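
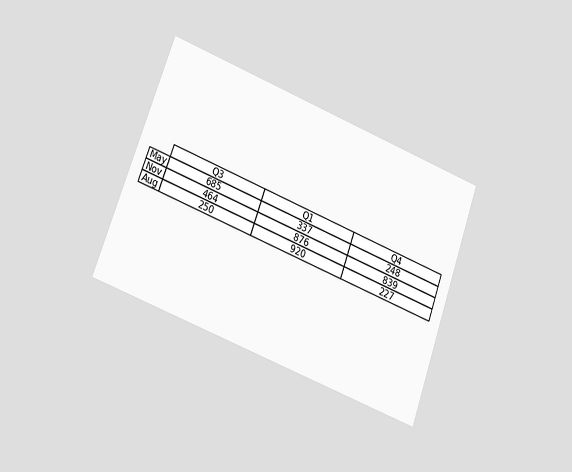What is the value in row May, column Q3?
The chart is tilted about 20° clockwise and viewed at a slight angle. The (May, Q3) cell reads 685.

685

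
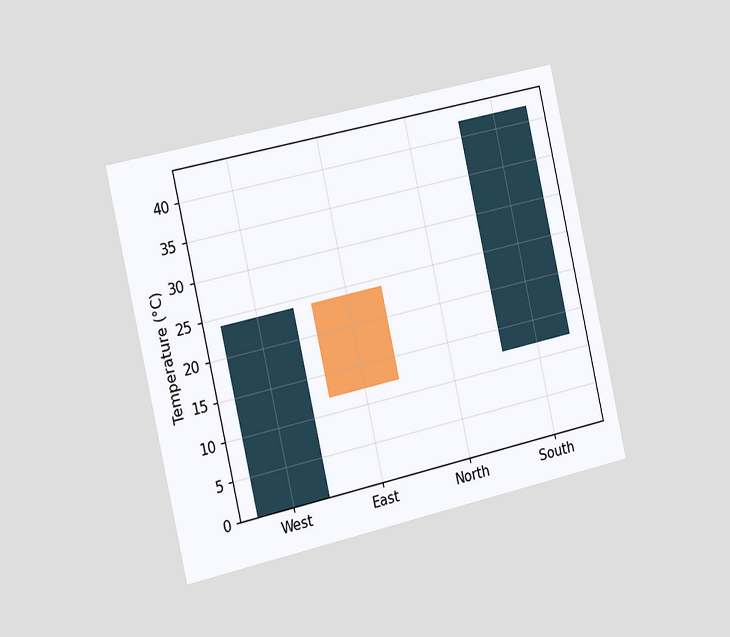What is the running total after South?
The chart is tilted about 13° counter-clockwise and viewed slightly from the left. After South the running total reaches 42°C.

42°C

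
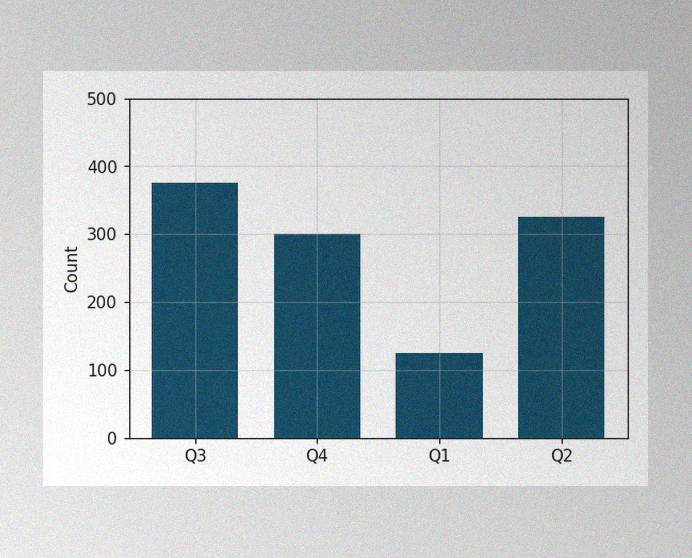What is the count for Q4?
The image has some photo noise and uneven lighting. Reading along the chart's y-axis, the Q4 bar reaches 300.

300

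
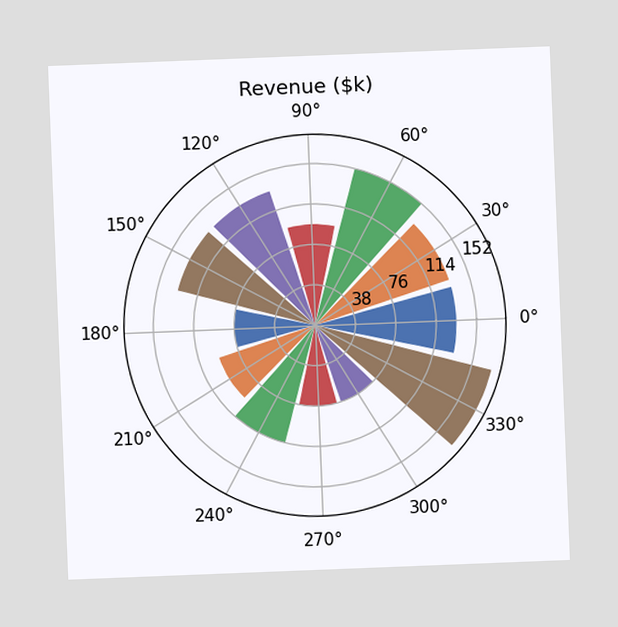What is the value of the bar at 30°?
$133k

The chart is tilted about 2° counter-clockwise. The bar at 30° reaches $133k on the radial axis.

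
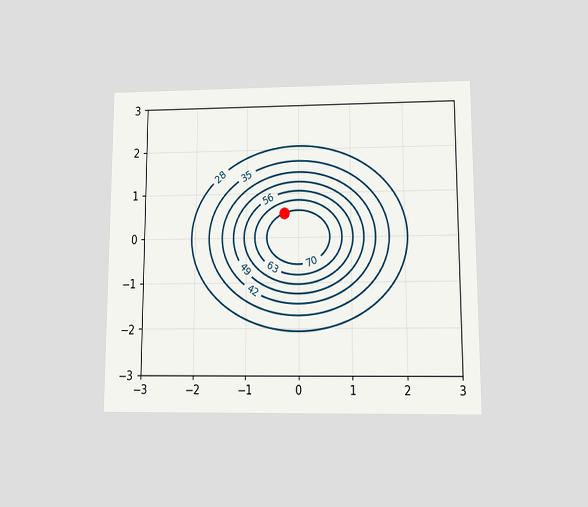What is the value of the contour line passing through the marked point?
70

The chart is viewed at a slight angle. The marked point sits on the contour labelled 70.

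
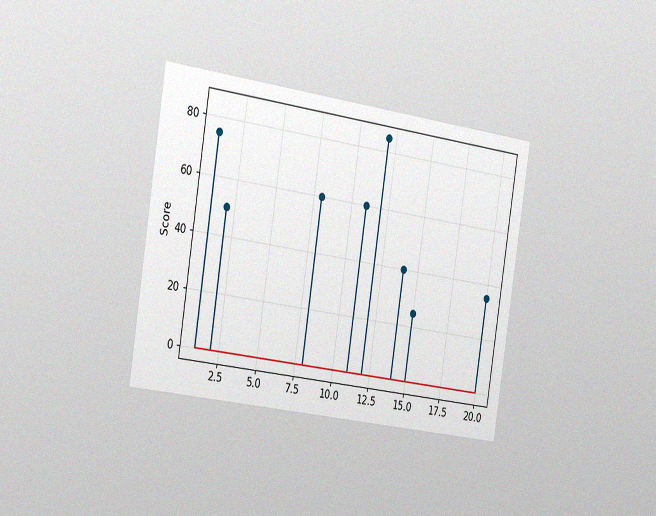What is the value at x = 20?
The chart is tilted about 9° clockwise and viewed slightly from the left, with some photo noise. The stem at x=20 reaches 35.

35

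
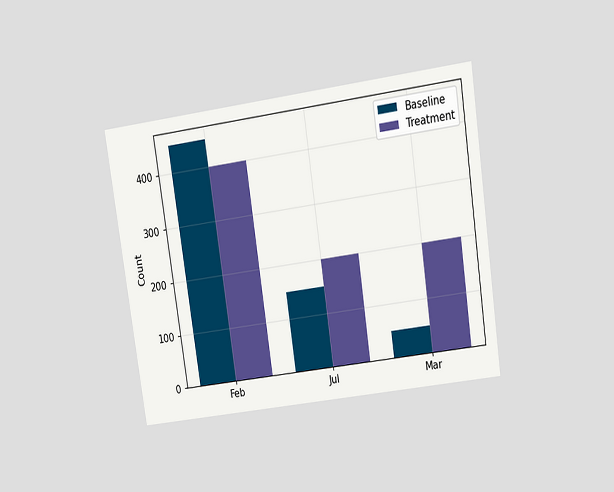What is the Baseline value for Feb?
450

The chart is tilted about 8° counter-clockwise and viewed at a slight angle. The Baseline bar at Feb reaches 450 on the y-axis.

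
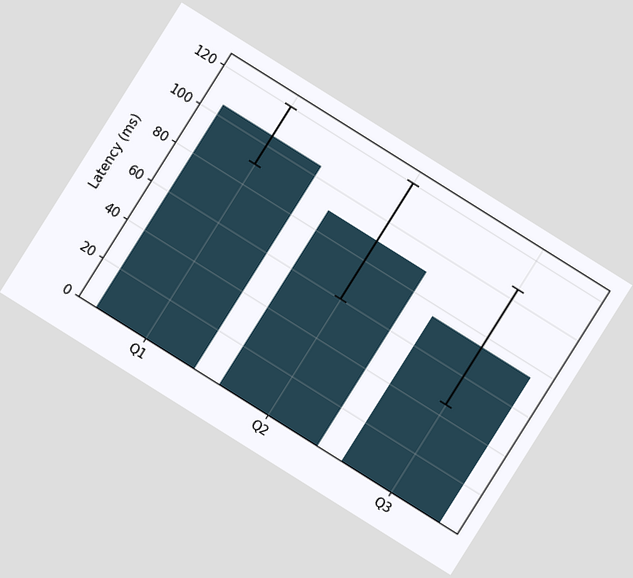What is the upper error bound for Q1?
The chart is tilted about 32° clockwise. The Q1 bar's upper whisker reaches 120ms.

120ms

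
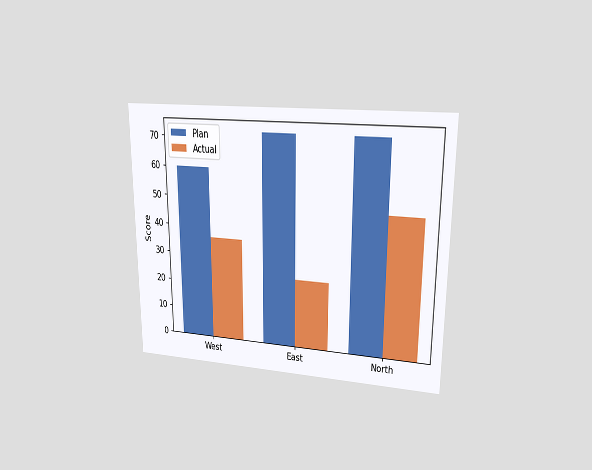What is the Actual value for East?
24

The chart is viewed at a slight angle. The Actual bar at East reaches 24 on the y-axis.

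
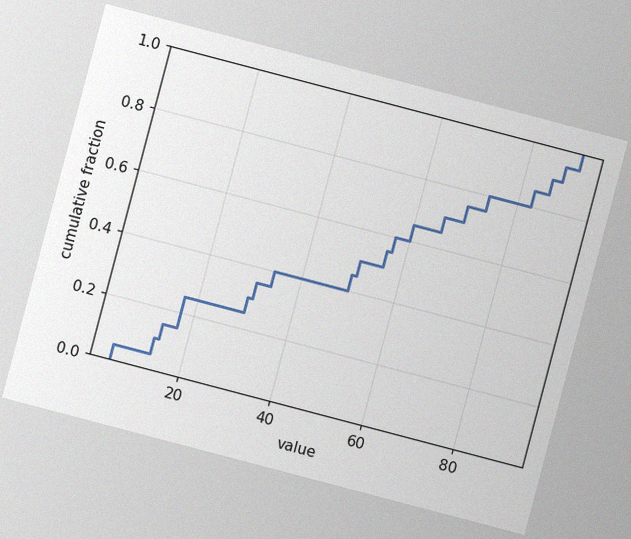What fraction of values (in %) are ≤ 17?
25%

The chart is tilted about 15° clockwise, with some photo noise. At x=17 the ECDF step is at 25%.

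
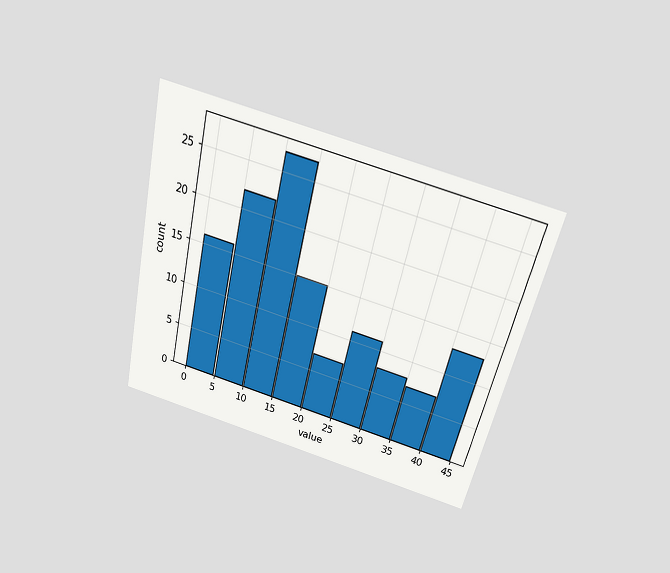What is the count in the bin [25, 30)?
11

The chart is tilted about 13° clockwise and viewed slightly from above. The [25, 30) bin has height 11.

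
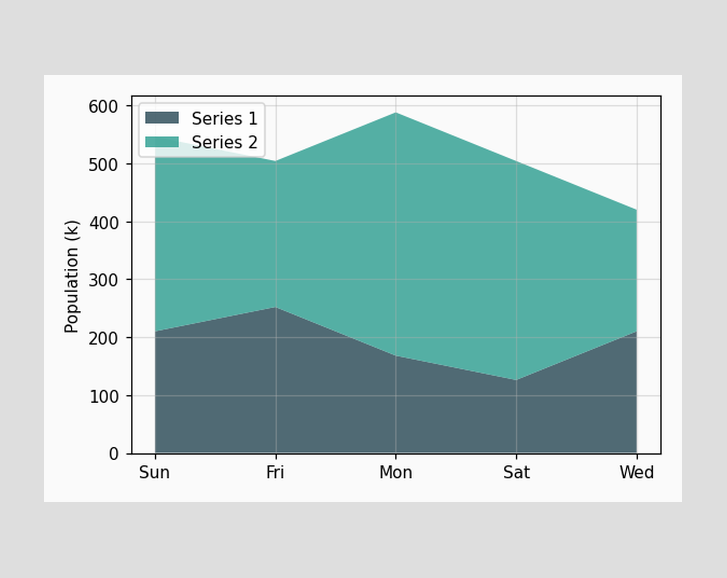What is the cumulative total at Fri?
504k

The stacked total at Fri reaches 504k.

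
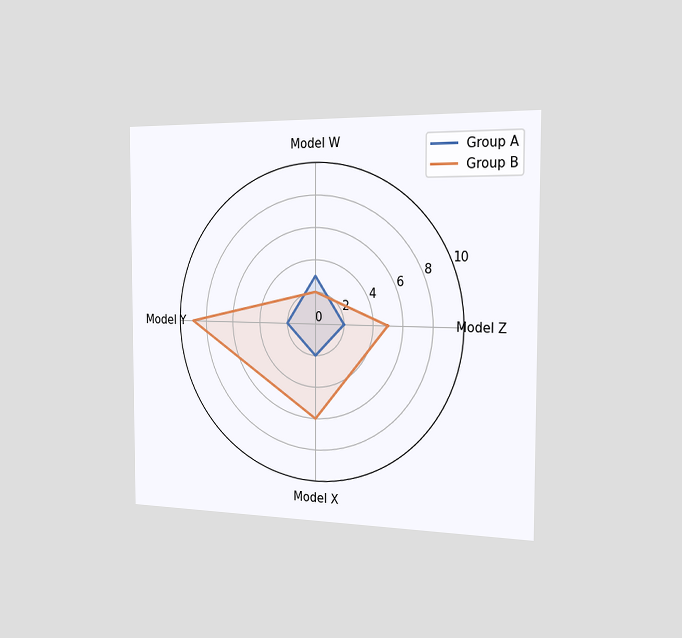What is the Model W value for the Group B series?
The chart is viewed slightly from the right. On the Model W axis, Group B reaches 2.

2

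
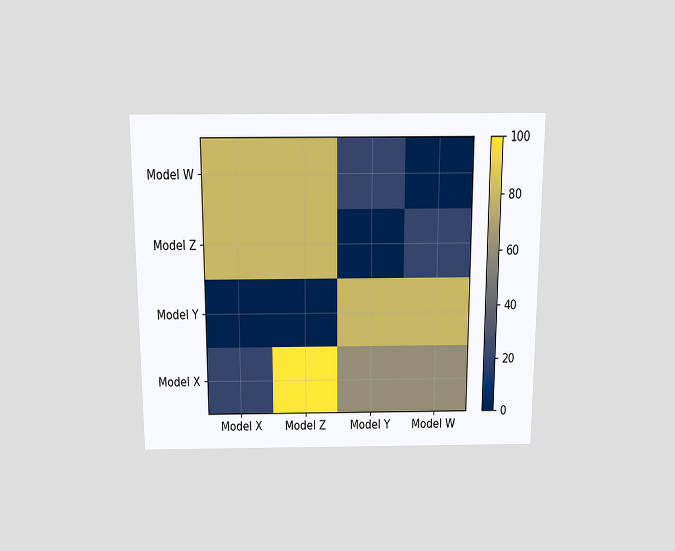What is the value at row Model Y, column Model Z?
0

The chart is viewed slightly from above. Matching cell (Model Y, Model Z) against the colorbar gives 0.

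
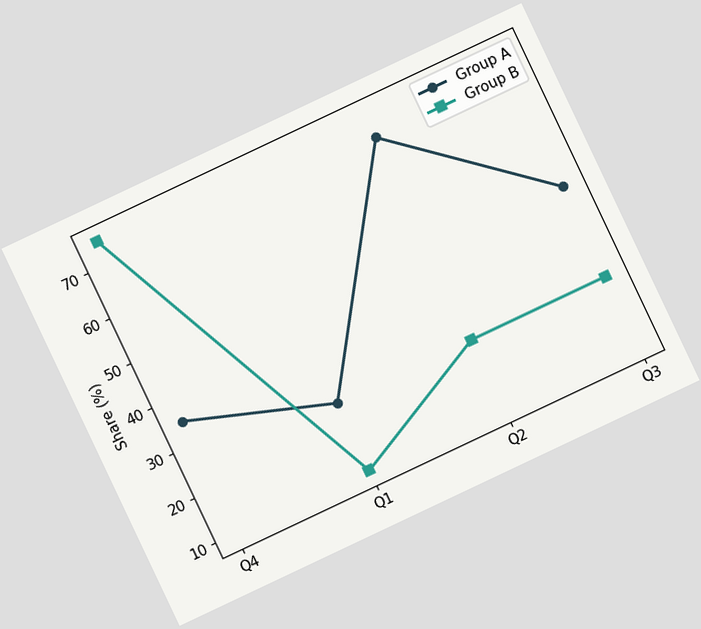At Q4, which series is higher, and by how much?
The chart is tilted about 25° counter-clockwise. At Q4, Group B sits above the other line by 40%.

Group B, by 40%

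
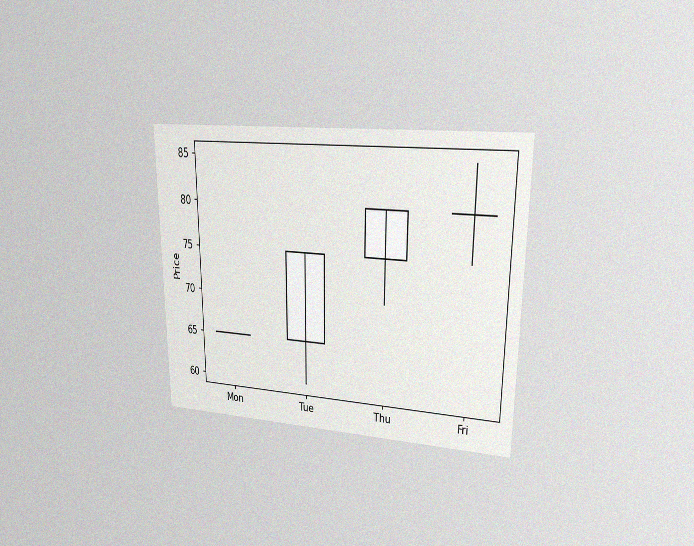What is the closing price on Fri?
80

The chart is viewed at a slight angle, with some photo noise. The Fri candle closes at 80.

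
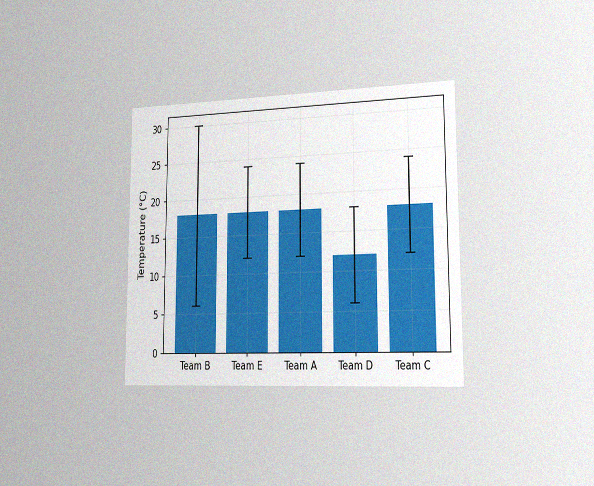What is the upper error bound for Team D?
The chart is viewed slightly from the right, with some photo noise. The Team D bar's upper whisker reaches 18°C.

18°C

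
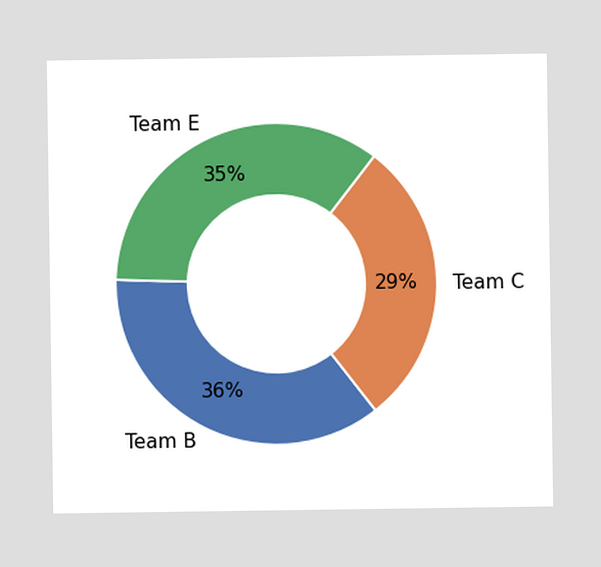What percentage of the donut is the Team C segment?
The Team C segment takes up 29% of the ring.

29%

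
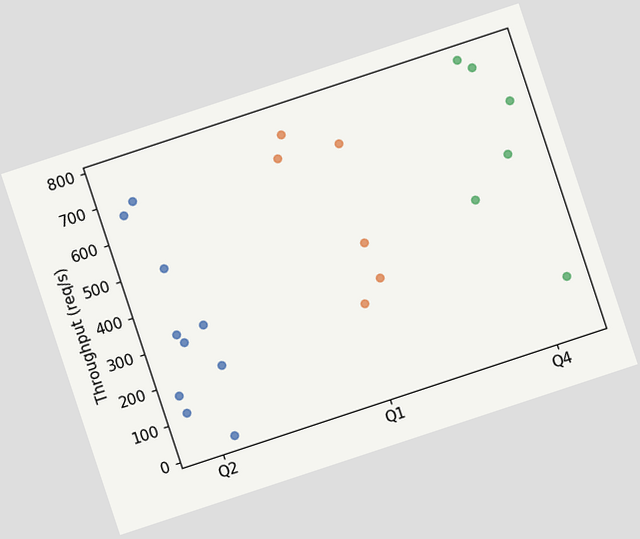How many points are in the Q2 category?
The chart is tilted about 18° counter-clockwise. Counting the markers in the Q2 column gives 10.

10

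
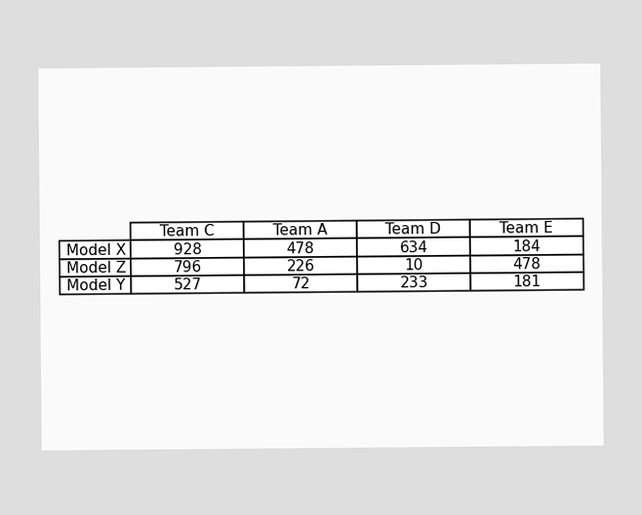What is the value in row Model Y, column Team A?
The (Model Y, Team A) cell reads 72.

72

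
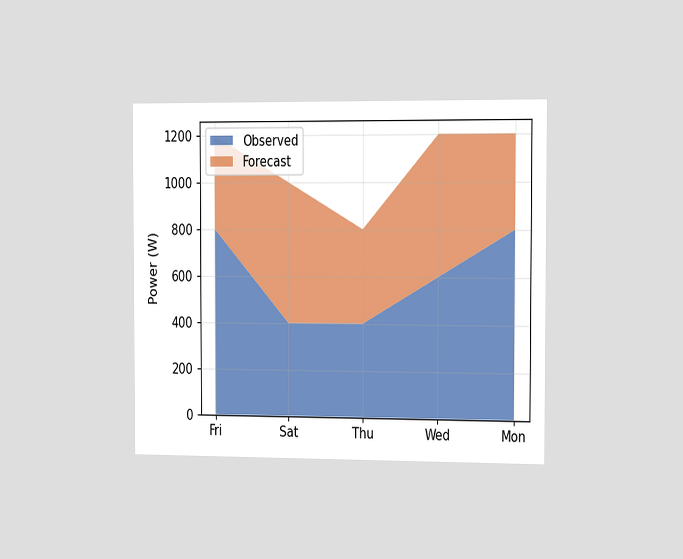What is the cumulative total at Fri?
The chart is viewed slightly from the right. The stacked total at Fri reaches 1200W.

1200W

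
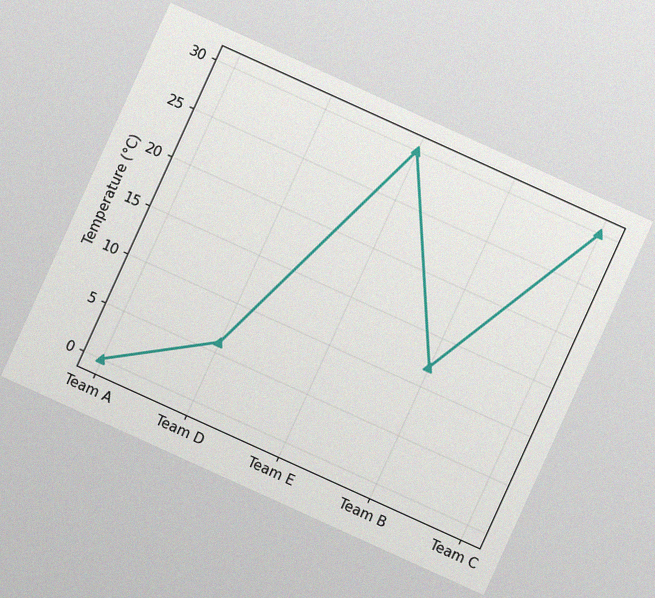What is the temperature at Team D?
The chart is tilted about 24° clockwise, with some photo noise. At Team D, the line is at 6°C.

6°C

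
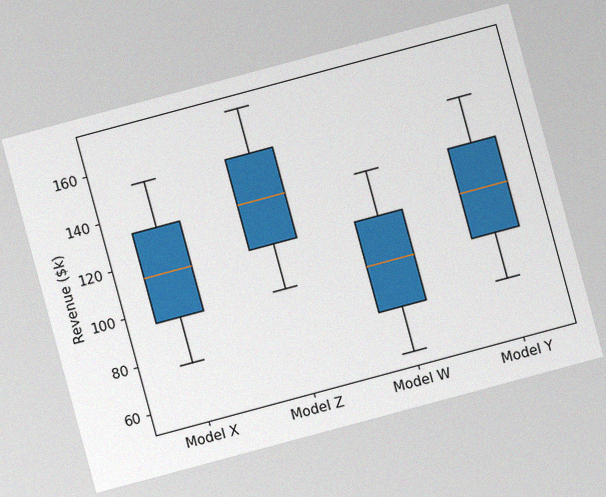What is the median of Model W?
The chart is tilted about 15° counter-clockwise, with some photo noise. The median line in the Model W box sits at $95k.

$95k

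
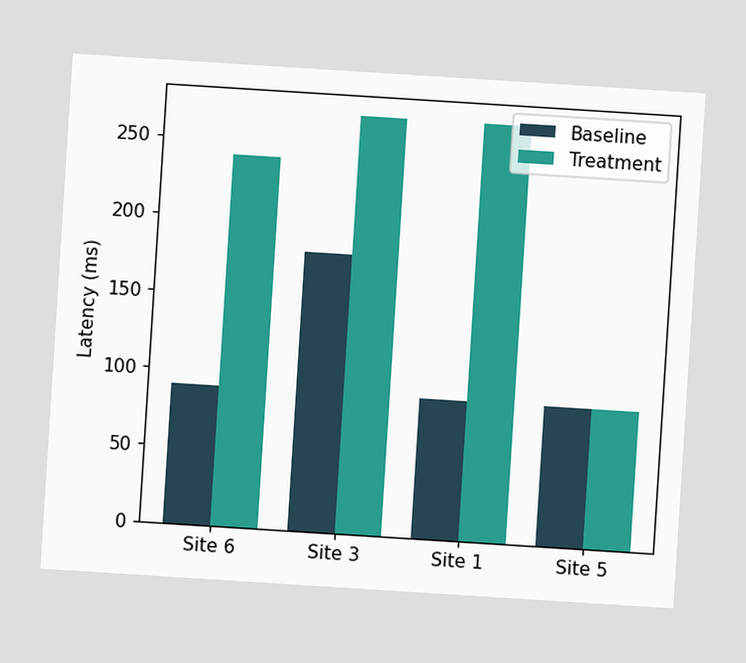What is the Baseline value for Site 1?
The chart is tilted about 4° clockwise. The Baseline bar at Site 1 reaches 90ms on the y-axis.

90ms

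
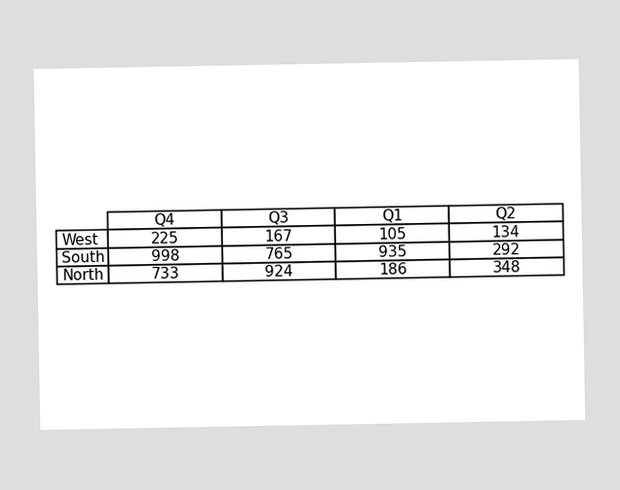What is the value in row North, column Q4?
733

The (North, Q4) cell reads 733.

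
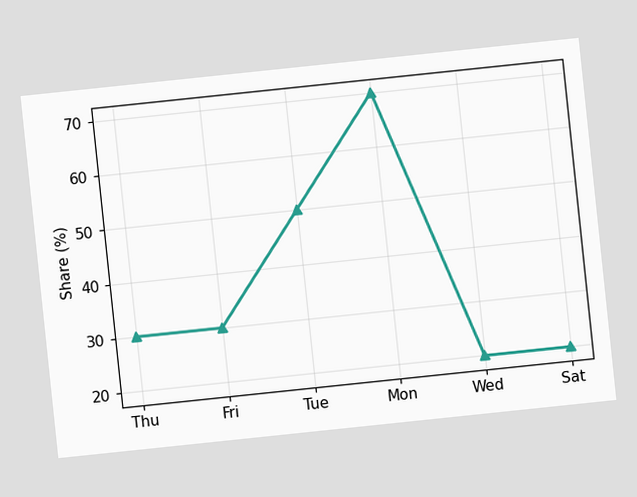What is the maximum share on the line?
The chart is tilted about 6° counter-clockwise. The highest point is at Mon, and reading across to the y-axis gives 70%.

70%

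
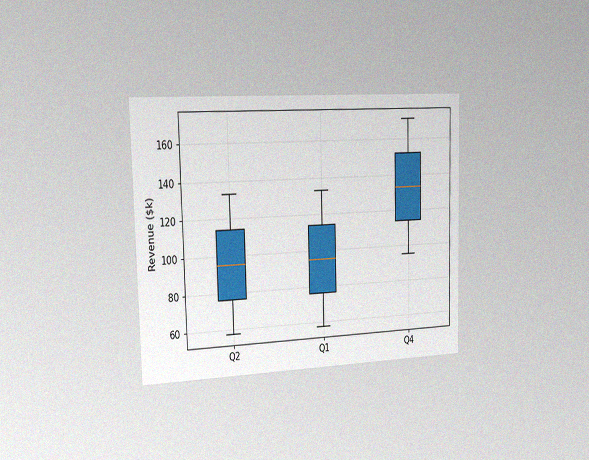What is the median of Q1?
$95k

The chart is viewed slightly from the left, with some photo noise. The median line in the Q1 box sits at $95k.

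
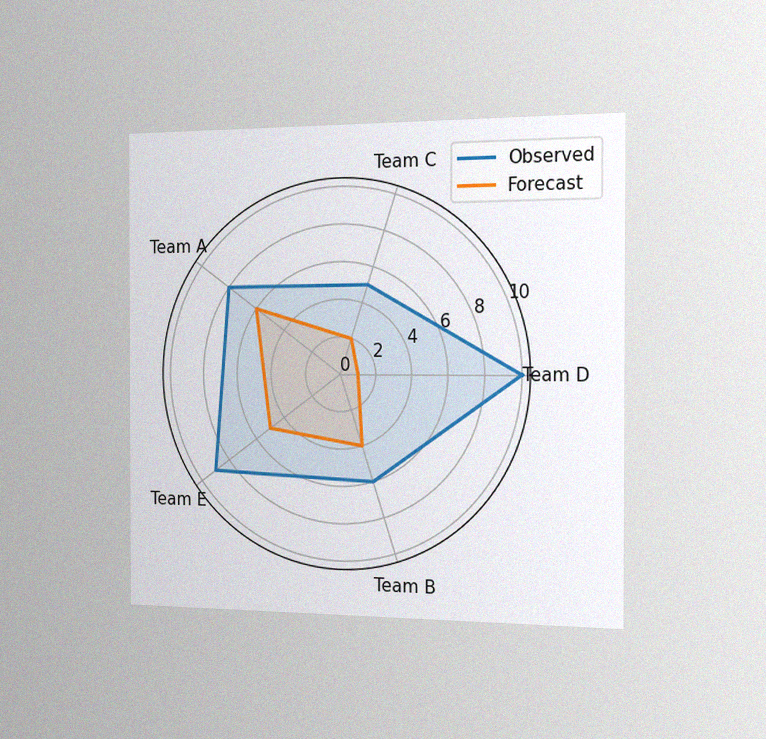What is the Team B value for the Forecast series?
The chart is viewed slightly from the right, with some photo noise. On the Team B axis, Forecast reaches 4.

4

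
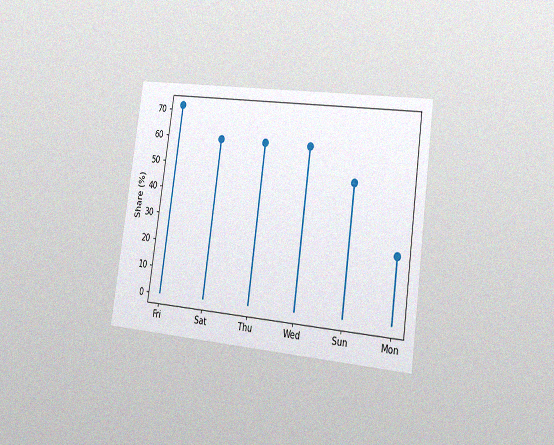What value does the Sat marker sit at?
60%

The chart is tilted about 8° clockwise and viewed slightly from the right, with some photo noise. The Sat marker sits at 60%.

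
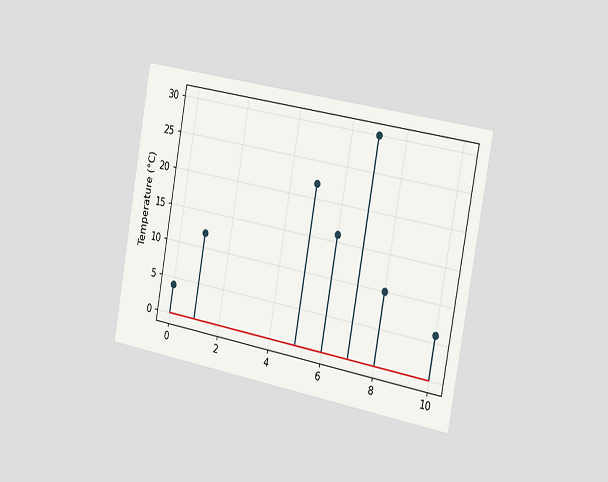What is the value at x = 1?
12°C

The chart is tilted about 10° clockwise and viewed slightly from the right. The stem at x=1 reaches 12°C.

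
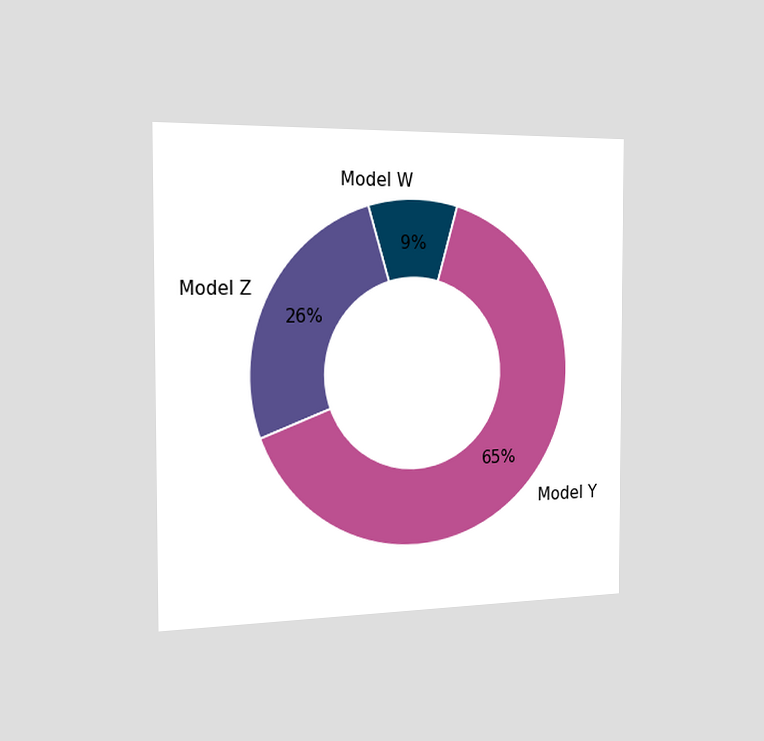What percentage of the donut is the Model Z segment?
26%

The chart is viewed slightly from the left. The Model Z segment takes up 26% of the ring.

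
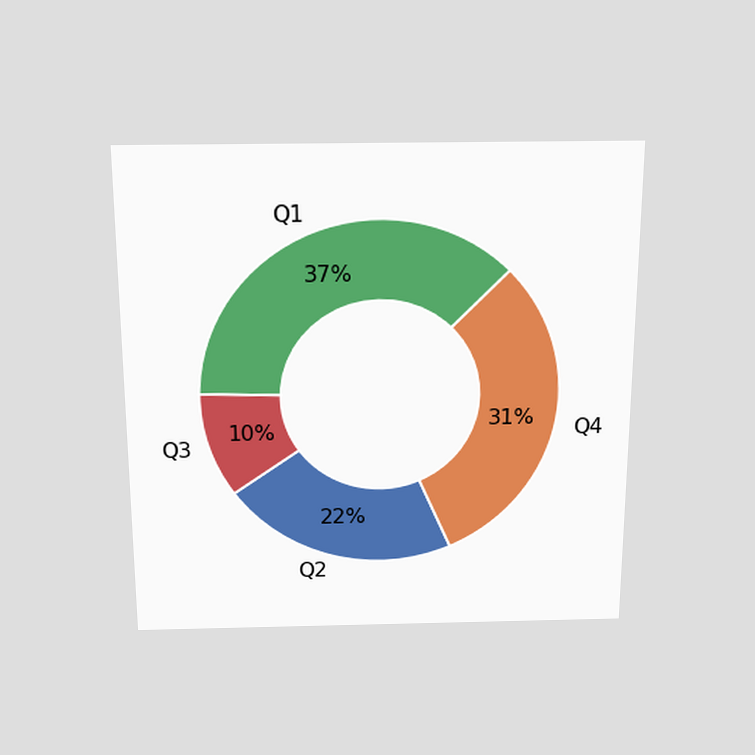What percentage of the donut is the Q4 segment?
31%

The chart is viewed slightly from above. The Q4 segment takes up 31% of the ring.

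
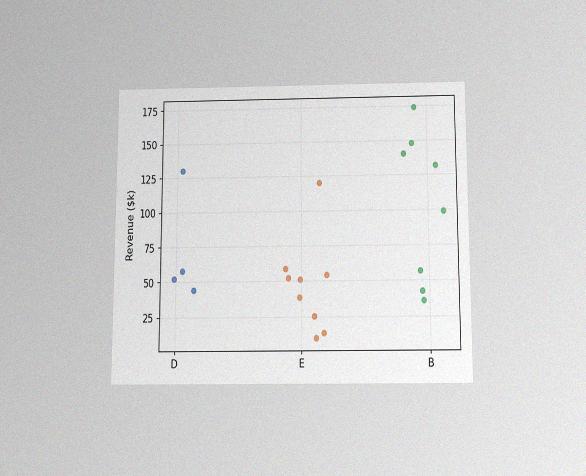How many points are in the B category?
The chart is viewed slightly from below, with some photo noise. Counting the markers in the B column gives 8.

8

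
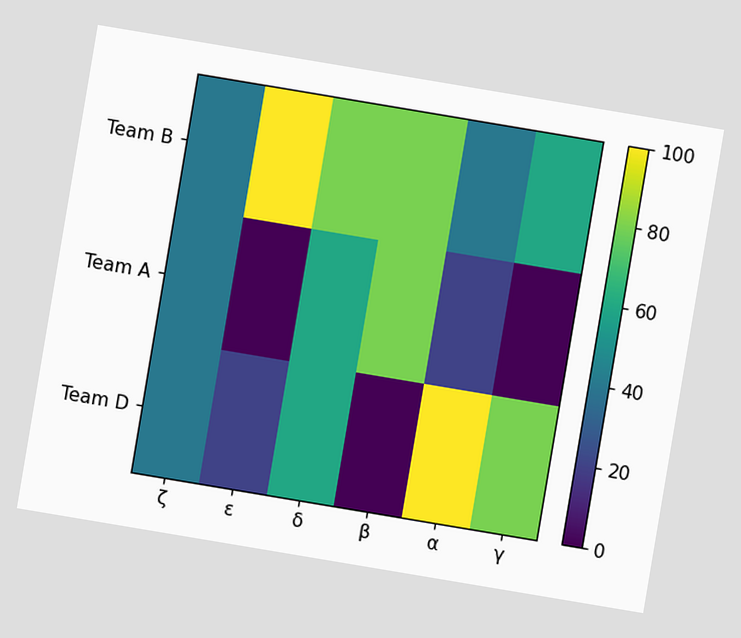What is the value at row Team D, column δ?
60

The chart is tilted about 10° clockwise. Matching cell (Team D, δ) against the colorbar gives 60.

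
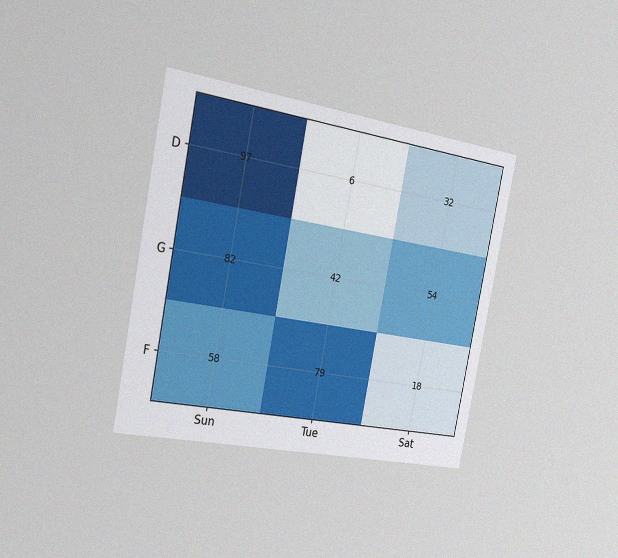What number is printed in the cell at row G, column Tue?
The chart is tilted about 11° clockwise and viewed slightly from the left, with some photo noise. The (G, Tue) cell reads 42.

42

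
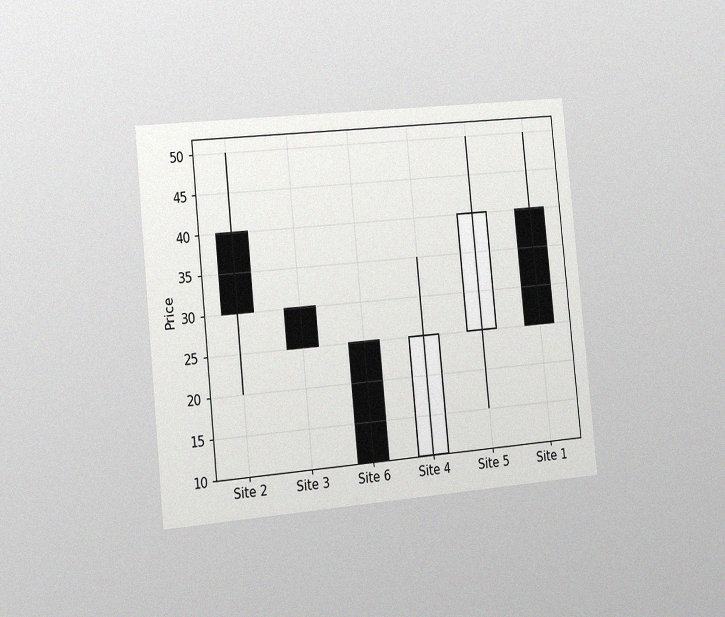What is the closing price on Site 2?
The chart is tilted about 6° counter-clockwise and viewed slightly from the left, with some photo noise. The Site 2 candle closes at 30.

30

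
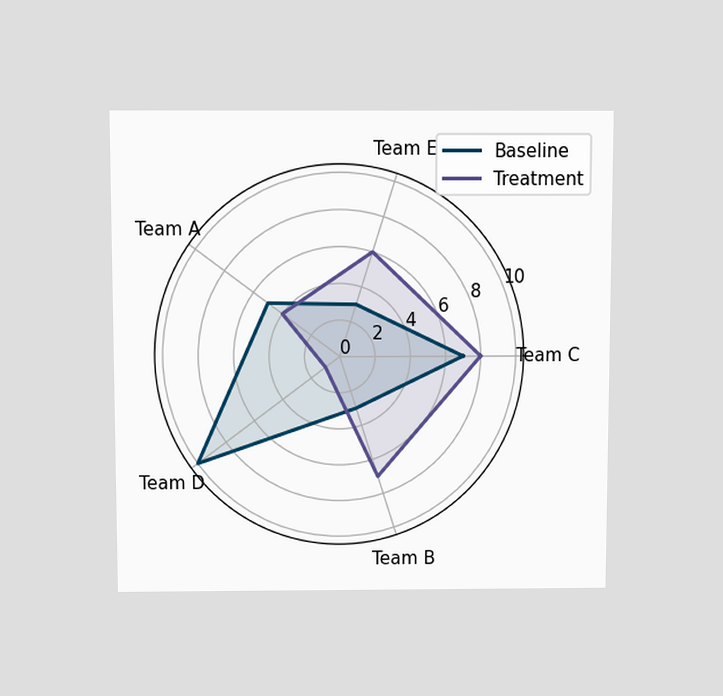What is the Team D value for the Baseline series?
The chart is viewed slightly from above. On the Team D axis, Baseline reaches 10.

10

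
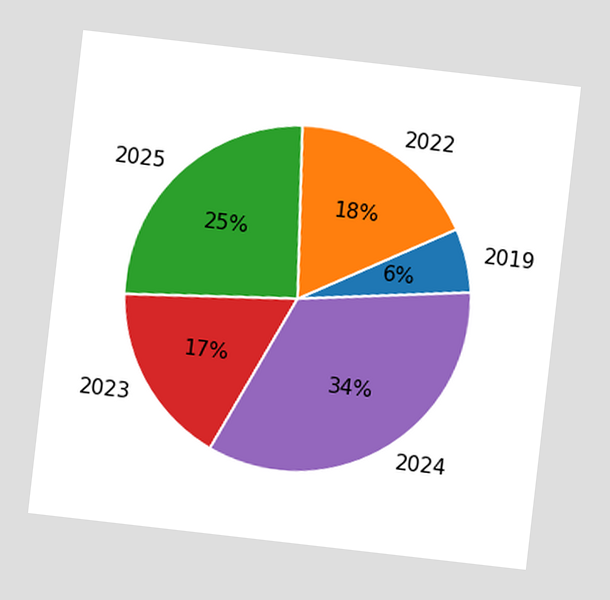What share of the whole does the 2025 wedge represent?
The chart is tilted about 7° clockwise. The 2025 slice takes up 25% of the pie.

25%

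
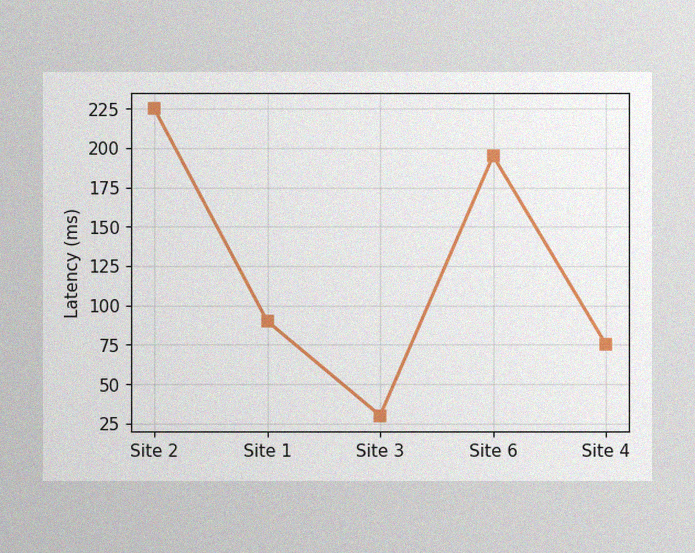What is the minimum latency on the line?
30ms

The image has some photo noise and uneven lighting. The lowest point is at Site 3, and reading across to the y-axis gives 30ms.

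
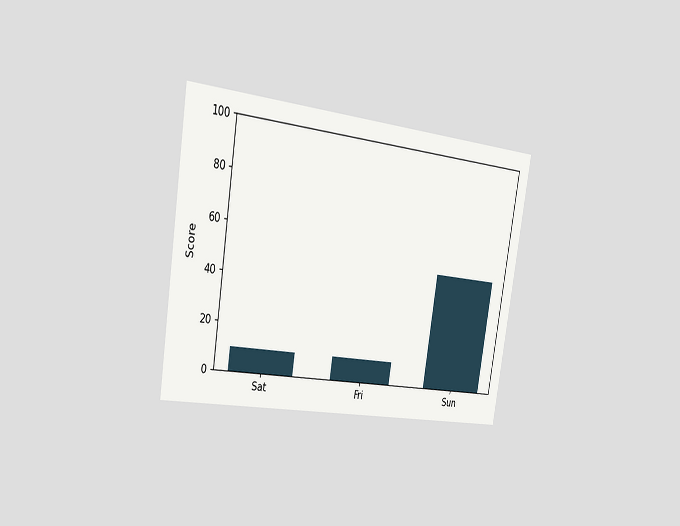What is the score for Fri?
The chart is tilted about 9° clockwise and viewed slightly from the left. Reading along the chart's y-axis, the Fri bar reaches 10.

10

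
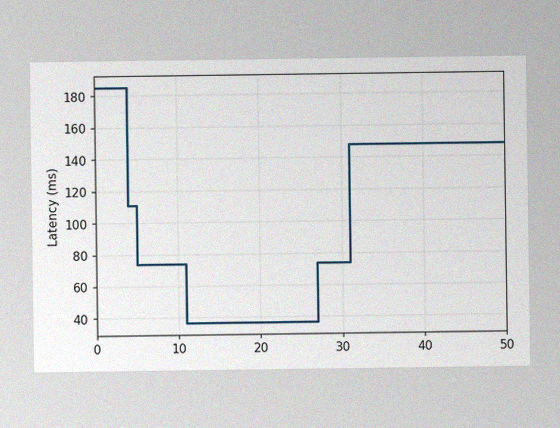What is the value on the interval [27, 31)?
The image has some photo noise and uneven lighting. On [27, 31) the step sits at 74ms.

74ms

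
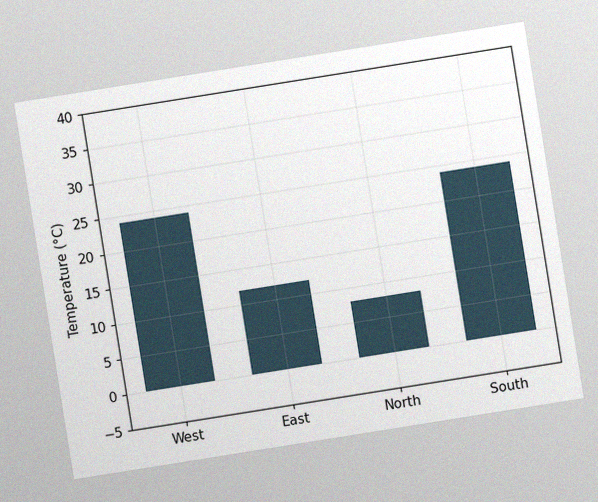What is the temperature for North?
The chart is tilted about 9° counter-clockwise, with some photo noise. Reading along the chart's y-axis, the North bar reaches 8°C.

8°C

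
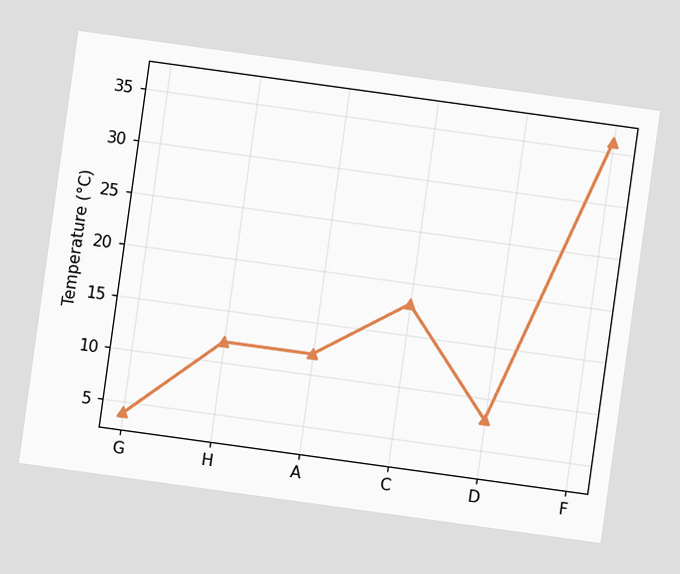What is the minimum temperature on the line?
4°C

The chart is tilted about 8° clockwise. The lowest point is at G, and reading across to the y-axis gives 4°C.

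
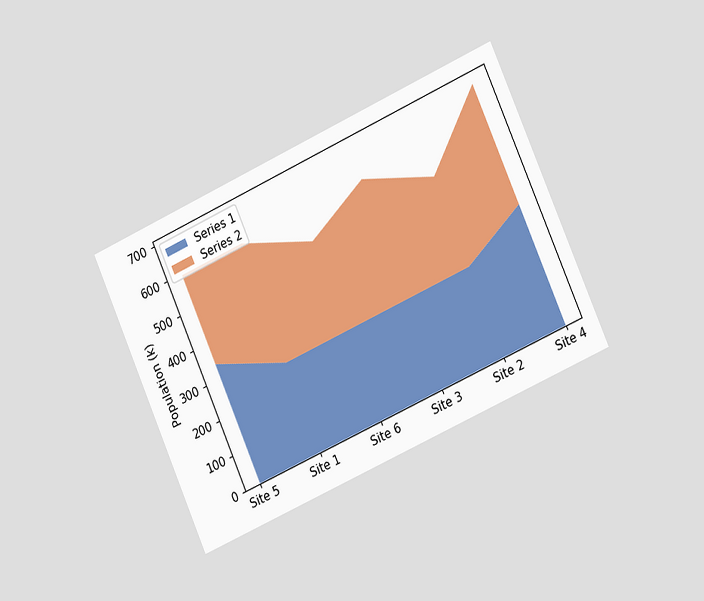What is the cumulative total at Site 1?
The chart is tilted about 24° counter-clockwise and viewed slightly from the right. The stacked total at Site 1 reaches 595k.

595k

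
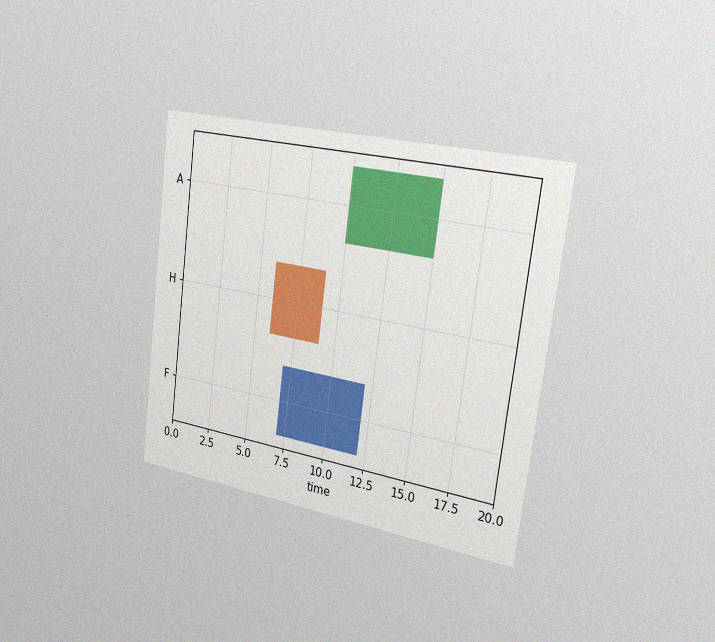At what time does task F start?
The chart is tilted about 7° clockwise and viewed slightly from the right, with some photo noise. The F bar begins at t=7.

7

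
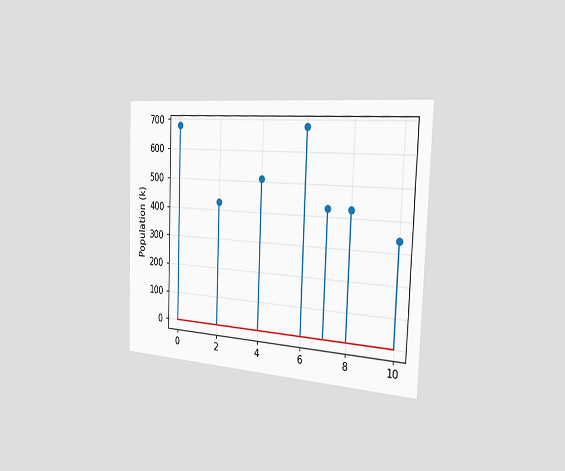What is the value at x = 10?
340k

The chart is tilted about 2° clockwise and viewed slightly from the right. The stem at x=10 reaches 340k.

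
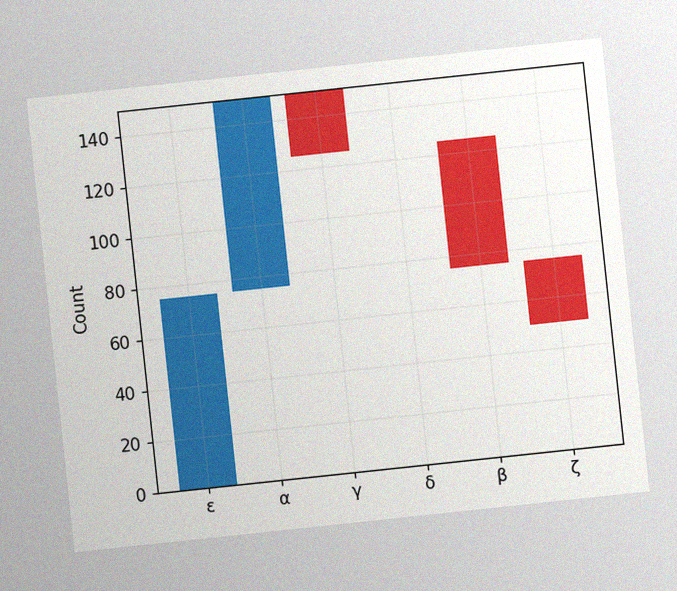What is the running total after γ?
125

The chart is tilted about 6° counter-clockwise, with some photo noise. After γ the running total reaches 125.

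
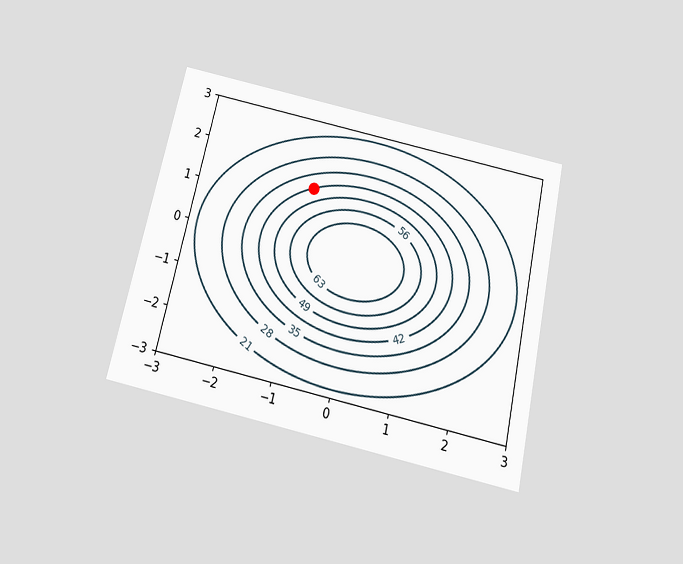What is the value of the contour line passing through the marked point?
The chart is tilted about 13° clockwise and viewed slightly from below. The marked point sits on the contour labelled 42.

42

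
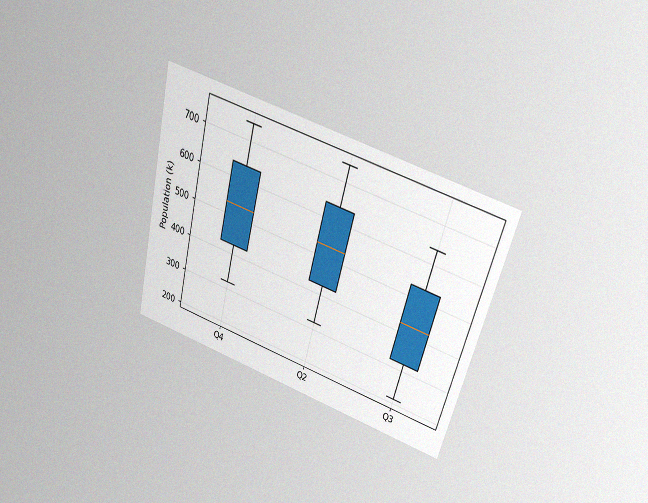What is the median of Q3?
The chart is tilted about 15° clockwise and viewed slightly from above, with some photo noise. The median line in the Q3 box sits at 424k.

424k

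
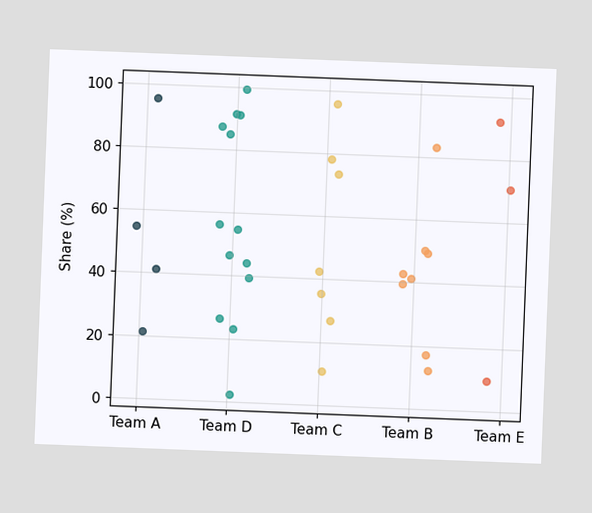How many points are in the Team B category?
The chart is tilted about 2° clockwise. Counting the markers in the Team B column gives 8.

8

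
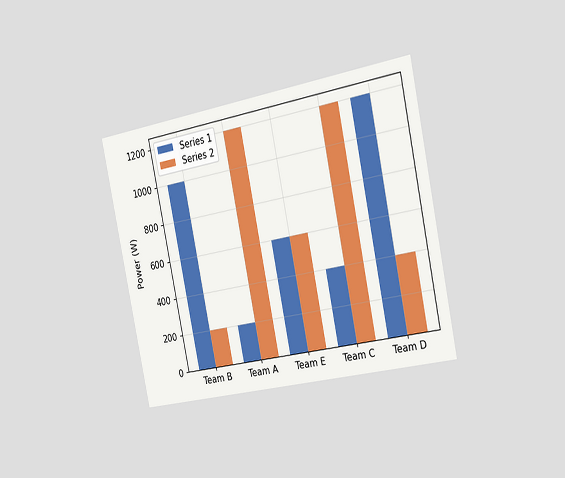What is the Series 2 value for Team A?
The chart is tilted about 12° counter-clockwise and viewed slightly from the right. The Series 2 bar at Team A reaches 1200W on the y-axis.

1200W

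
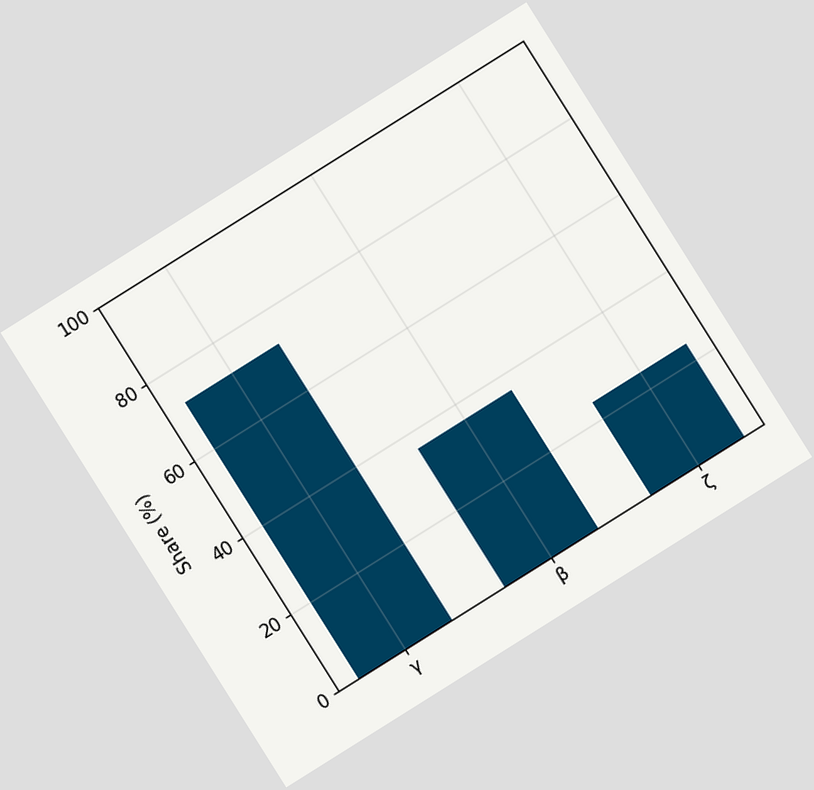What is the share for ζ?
24%

The chart is tilted about 32° counter-clockwise. Reading along the chart's y-axis, the ζ bar reaches 24%.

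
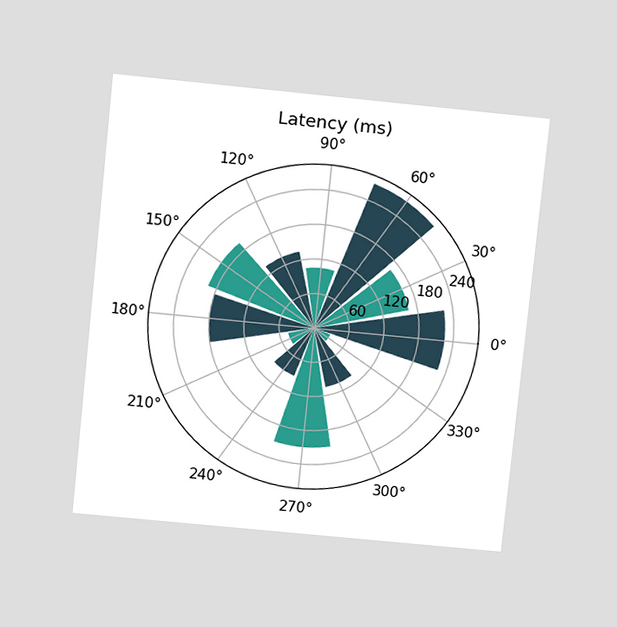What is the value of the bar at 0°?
The chart is tilted about 6° clockwise and viewed slightly from above. The bar at 0° reaches 225ms on the radial axis.

225ms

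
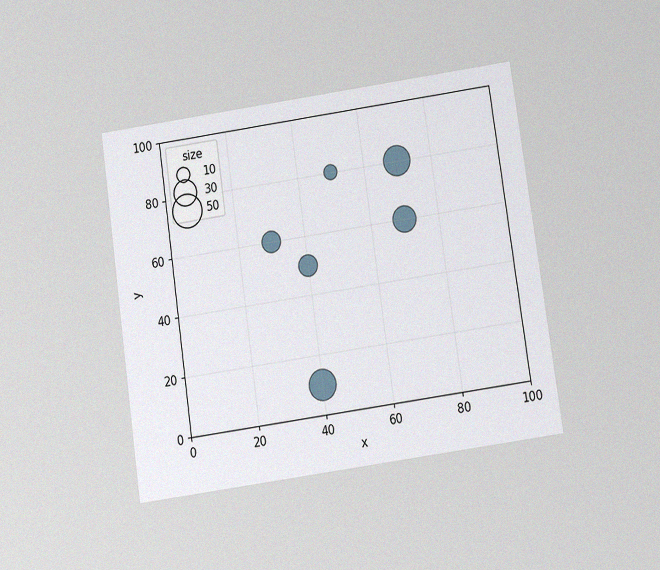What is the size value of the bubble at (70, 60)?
30

The chart is tilted about 8° counter-clockwise and viewed slightly from below, with some photo noise. Matching the bubble at (70, 60) against the size legend gives 30.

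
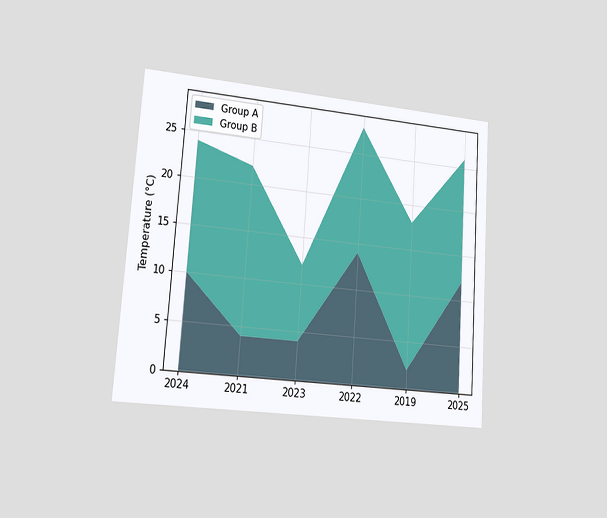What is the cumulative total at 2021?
The chart is tilted about 4° clockwise and viewed at a slight angle. The stacked total at 2021 reaches 22°C.

22°C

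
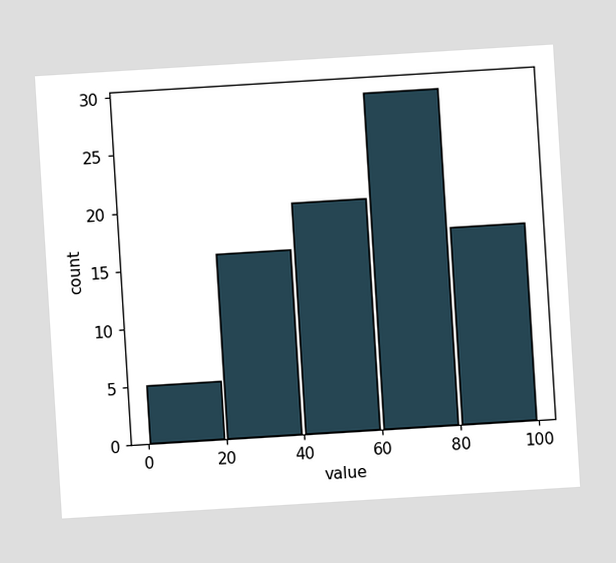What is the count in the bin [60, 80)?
29

The chart is tilted about 4° counter-clockwise. The [60, 80) bin has height 29.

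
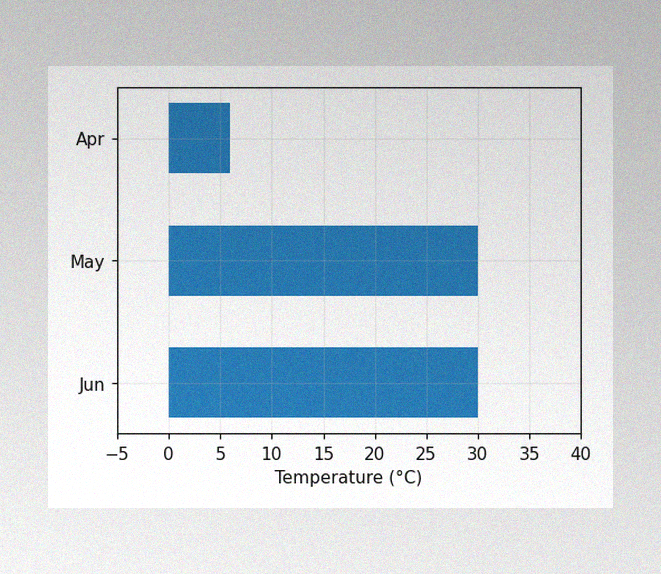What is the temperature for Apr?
The image has some photo noise and uneven lighting. Reading along the chart's x-axis, the Apr bar reaches 6°C.

6°C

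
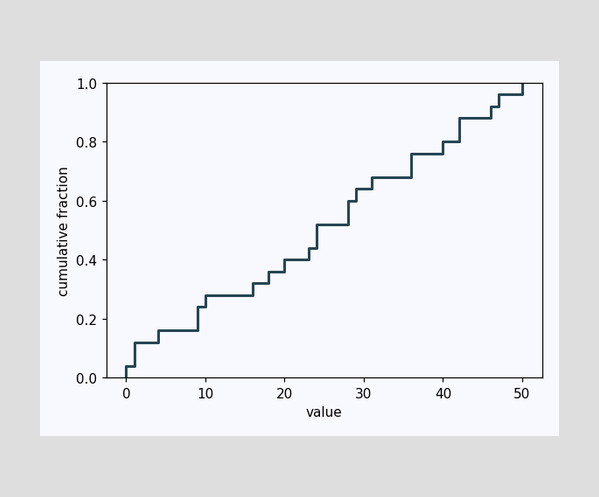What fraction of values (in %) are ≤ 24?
At x=24 the ECDF step is at 52%.

52%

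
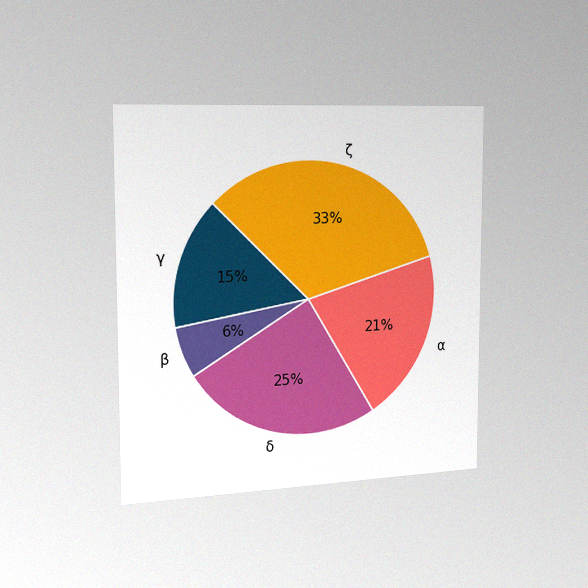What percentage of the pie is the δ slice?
The chart is viewed slightly from the left, with some photo noise. The δ slice takes up 25% of the pie.

25%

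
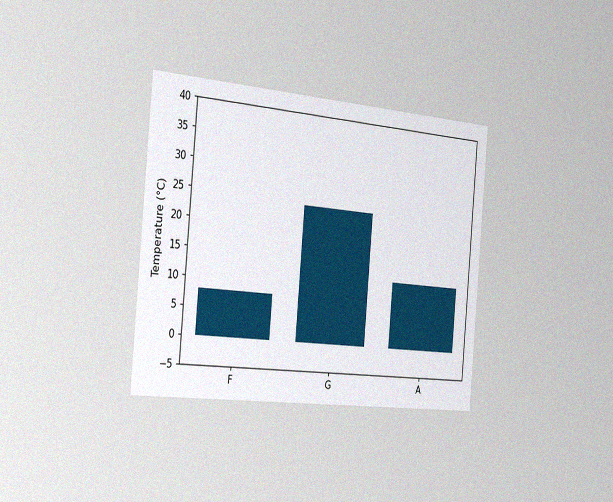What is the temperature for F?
The chart is tilted about 5° clockwise and viewed slightly from the left, with some photo noise. Reading along the chart's y-axis, the F bar reaches 8°C.

8°C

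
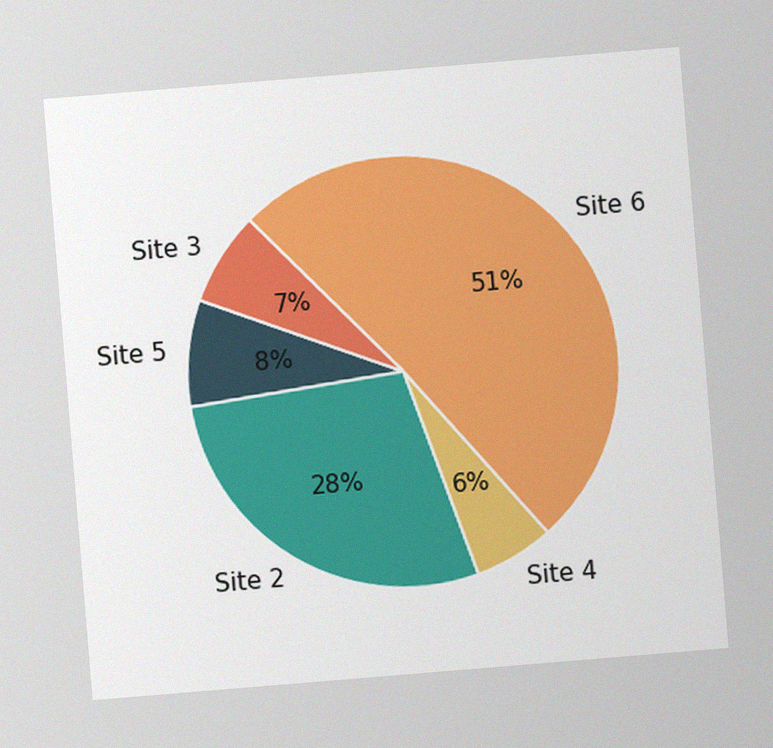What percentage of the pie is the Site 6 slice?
51%

The chart is tilted about 5° counter-clockwise, with some photo noise. The Site 6 slice takes up 51% of the pie.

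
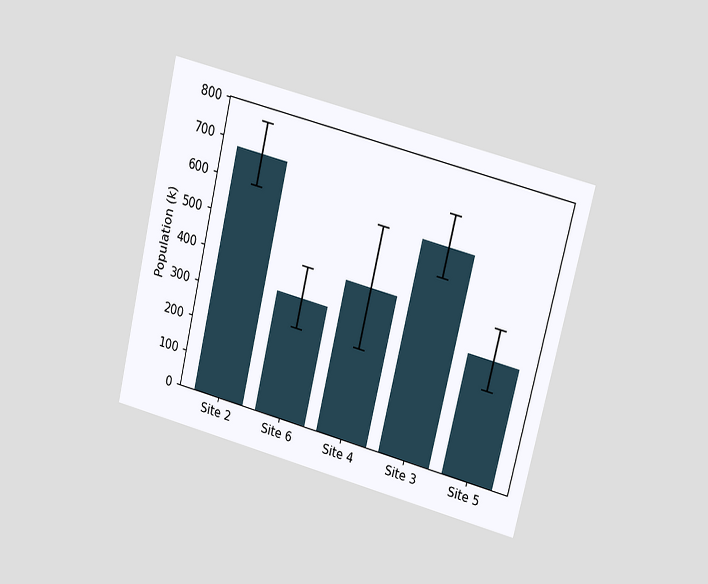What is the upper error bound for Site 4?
595k

The chart is tilted about 13° clockwise and viewed at a slight angle. The Site 4 bar's upper whisker reaches 595k.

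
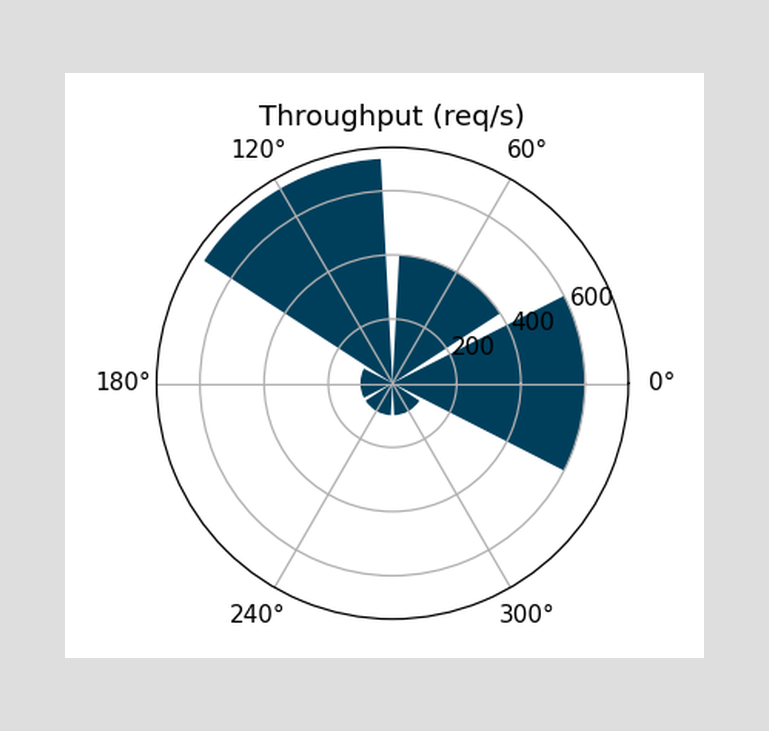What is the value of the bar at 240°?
100req/s

The bar at 240° reaches 100req/s on the radial axis.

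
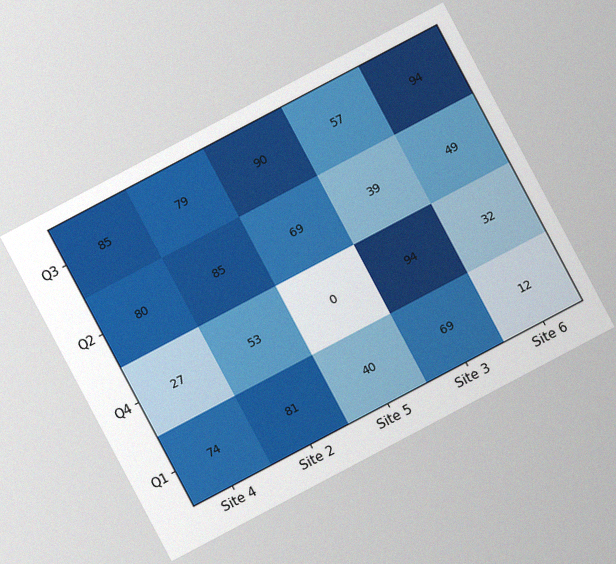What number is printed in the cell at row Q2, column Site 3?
39

The chart is tilted about 28° counter-clockwise, with some photo noise. The (Q2, Site 3) cell reads 39.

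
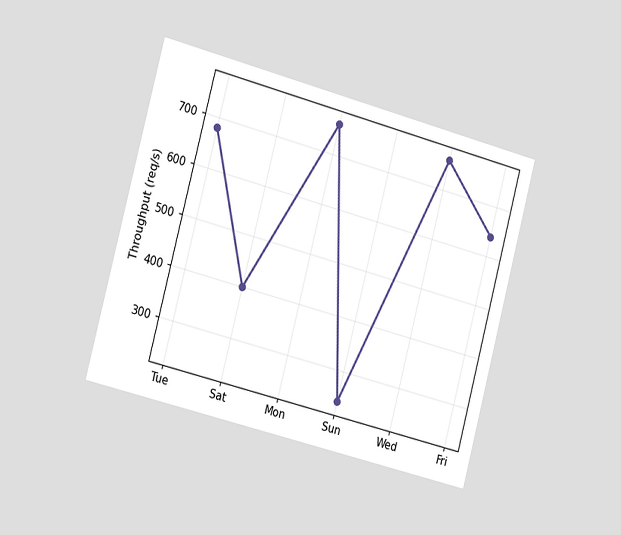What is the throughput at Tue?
The chart is tilted about 15° clockwise and viewed slightly from the left. At Tue, the line is at 680req/s.

680req/s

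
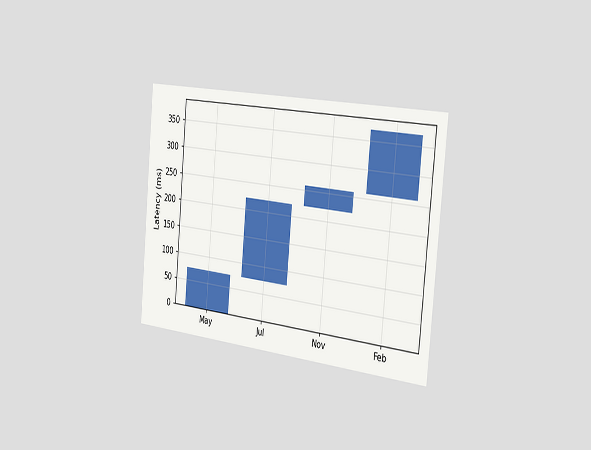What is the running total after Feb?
The chart is tilted about 5° clockwise and viewed slightly from the right. After Feb the running total reaches 370ms.

370ms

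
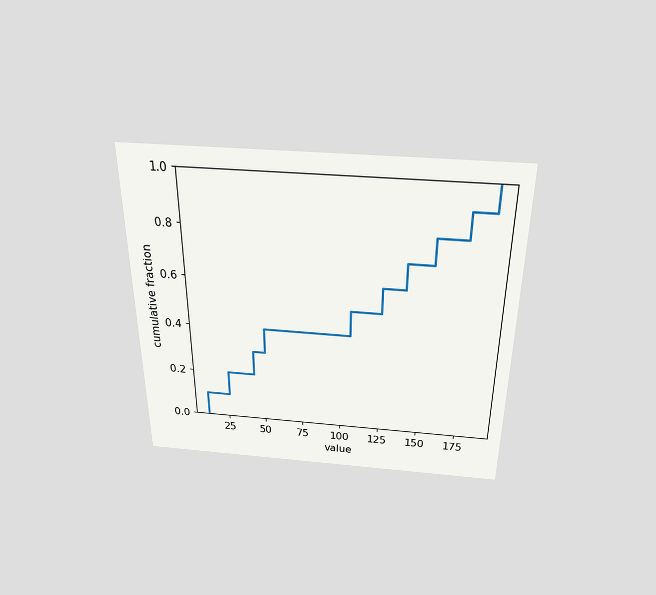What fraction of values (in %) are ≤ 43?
The chart is viewed slightly from above. At x=43 the ECDF step is at 30%.

30%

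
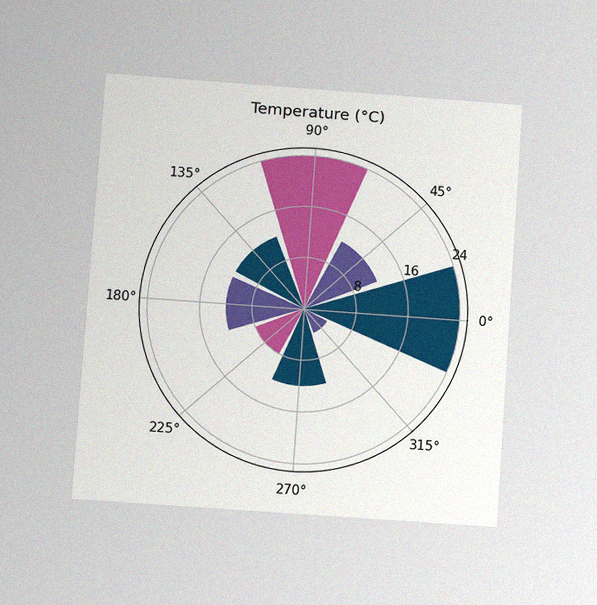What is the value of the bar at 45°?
The chart is tilted about 4° clockwise and viewed at a slight angle, with some photo noise. The bar at 45° reaches 12°C on the radial axis.

12°C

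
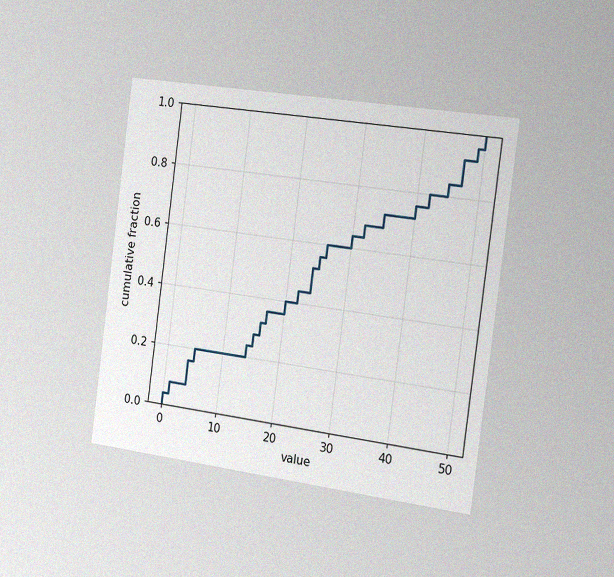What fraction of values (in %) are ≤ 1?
The chart is tilted about 7° clockwise and viewed slightly from the right, with some photo noise. At x=1 the ECDF step is at 8%.

8%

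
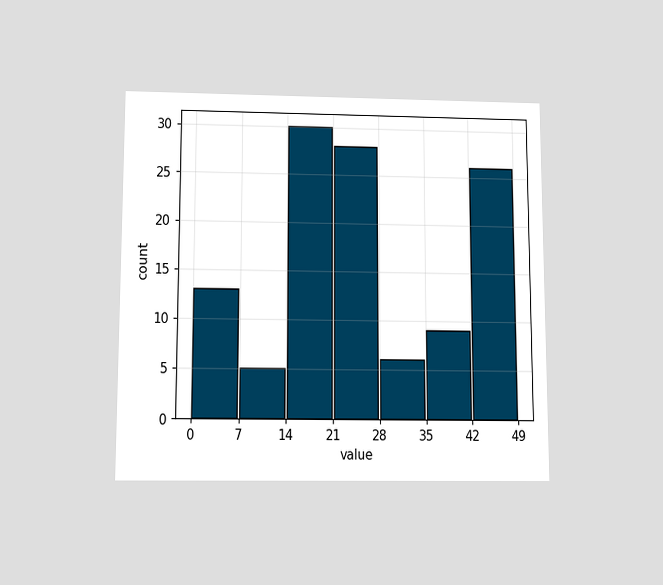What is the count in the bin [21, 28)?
28

The chart is viewed slightly from below. The [21, 28) bin has height 28.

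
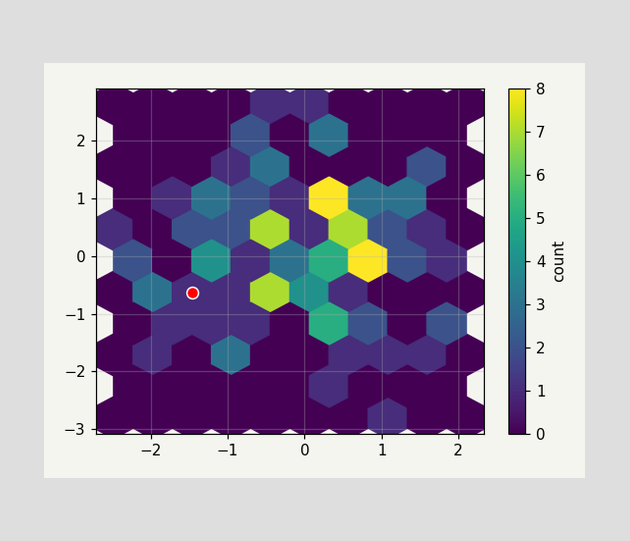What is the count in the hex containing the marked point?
1

The marked hex reads 1 on the colorbar.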